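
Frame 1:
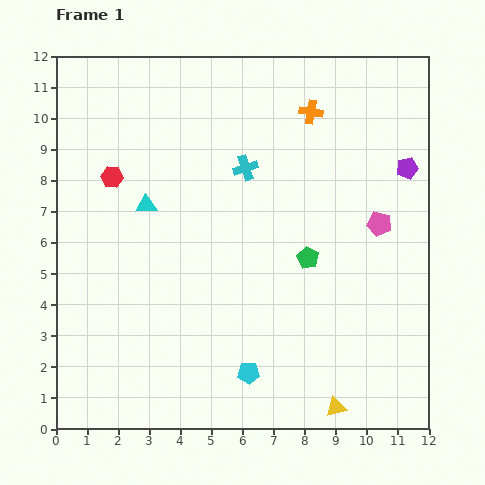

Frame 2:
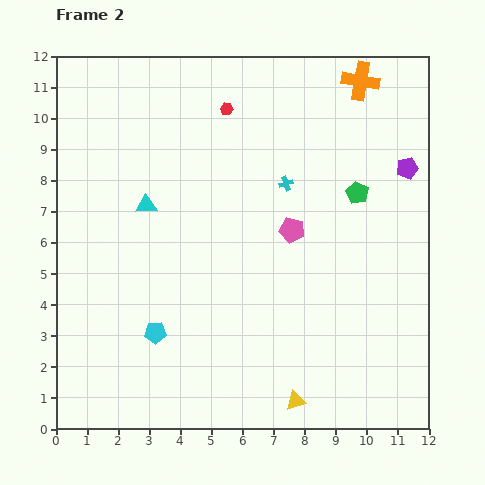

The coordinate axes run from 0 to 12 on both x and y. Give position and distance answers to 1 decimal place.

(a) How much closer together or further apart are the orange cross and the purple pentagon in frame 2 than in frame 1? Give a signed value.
-0.4

Distance in frame 1: 3.6. Distance in frame 2: 3.2.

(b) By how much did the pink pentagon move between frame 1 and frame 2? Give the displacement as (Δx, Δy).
(-2.8, -0.2)

The pink pentagon was at (10.4, 6.6) in frame 1 and (7.6, 6.4) in frame 2.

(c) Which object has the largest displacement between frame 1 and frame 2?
the red hexagon

(moved 4.3; next 3.3)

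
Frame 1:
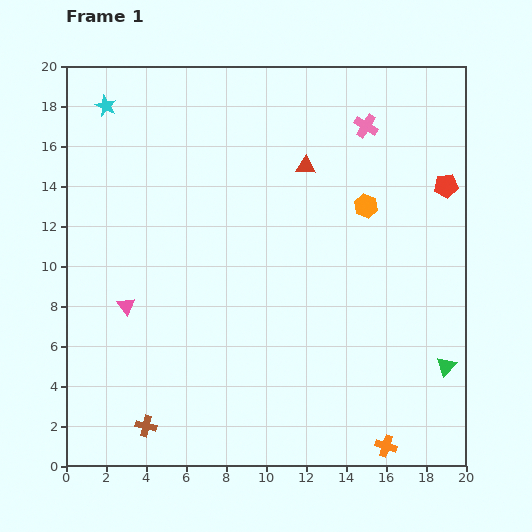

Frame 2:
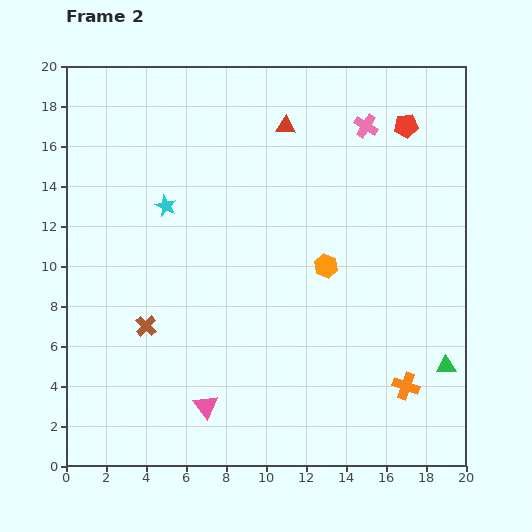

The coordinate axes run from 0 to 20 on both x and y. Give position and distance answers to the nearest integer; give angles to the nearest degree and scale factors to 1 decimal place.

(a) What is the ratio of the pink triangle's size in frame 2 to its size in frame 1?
1.3×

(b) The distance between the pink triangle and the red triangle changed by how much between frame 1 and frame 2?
+4

Distance in frame 1: 11. Distance in frame 2: 15.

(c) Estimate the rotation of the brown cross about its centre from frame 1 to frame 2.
31° clockwise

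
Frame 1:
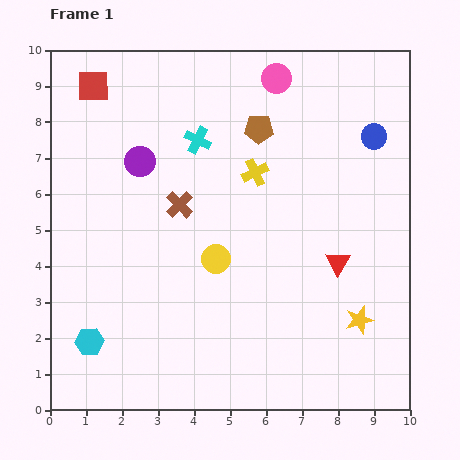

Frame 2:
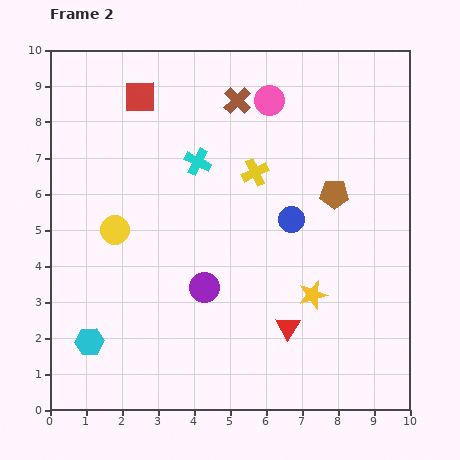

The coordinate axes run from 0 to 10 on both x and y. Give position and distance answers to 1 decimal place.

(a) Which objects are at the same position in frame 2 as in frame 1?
the cyan hexagon, the yellow cross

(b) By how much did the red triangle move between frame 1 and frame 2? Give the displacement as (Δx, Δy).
(-1.4, -1.8)

The red triangle was at (8.0, 4.1) in frame 1 and (6.6, 2.3) in frame 2.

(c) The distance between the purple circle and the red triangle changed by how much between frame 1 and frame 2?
-3.7

Distance in frame 1: 6.2. Distance in frame 2: 2.5.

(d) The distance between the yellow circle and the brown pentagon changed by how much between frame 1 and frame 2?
+2.4

Distance in frame 1: 3.8. Distance in frame 2: 6.2.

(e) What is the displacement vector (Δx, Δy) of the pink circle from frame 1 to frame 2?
(-0.2, -0.6)

The pink circle was at (6.3, 9.2) in frame 1 and (6.1, 8.6) in frame 2.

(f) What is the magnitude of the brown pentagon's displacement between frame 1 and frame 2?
2.8

The brown pentagon moved from (5.8, 7.8) to (7.9, 6.0), a distance of √(2.1² + 1.8²) ≈ 2.8.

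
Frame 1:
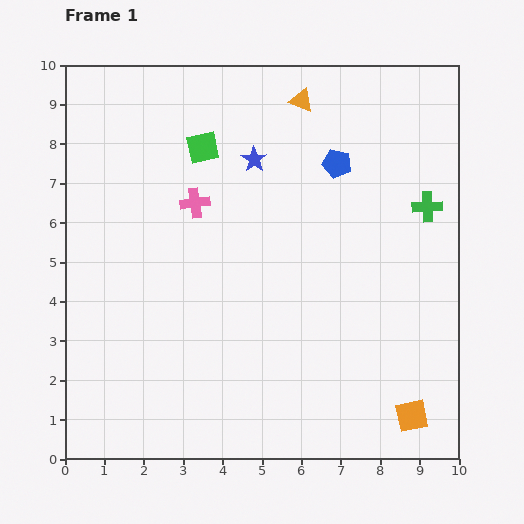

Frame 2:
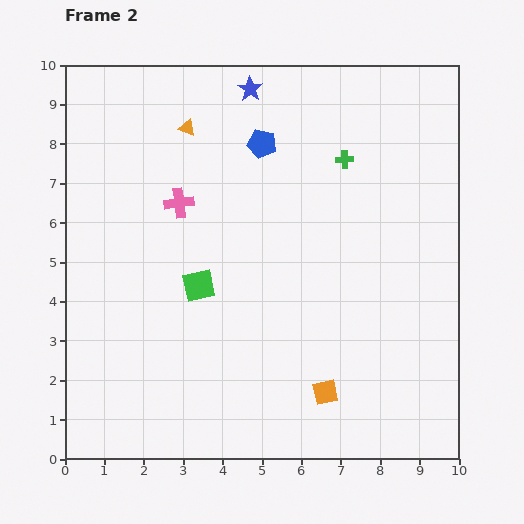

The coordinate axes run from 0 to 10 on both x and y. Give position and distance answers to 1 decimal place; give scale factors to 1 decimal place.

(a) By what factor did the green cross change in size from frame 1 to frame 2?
0.6×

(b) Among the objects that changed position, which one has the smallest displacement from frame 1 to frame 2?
the pink cross

(moved 0.4)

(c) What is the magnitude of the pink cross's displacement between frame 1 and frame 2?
0.4

The pink cross moved from (3.3, 6.5) to (2.9, 6.5), a distance of √(0.4² + 0.0²) ≈ 0.4.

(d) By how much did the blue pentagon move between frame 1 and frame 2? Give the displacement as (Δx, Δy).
(-1.9, 0.5)

The blue pentagon was at (6.9, 7.5) in frame 1 and (5.0, 8.0) in frame 2.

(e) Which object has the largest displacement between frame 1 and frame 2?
the green square

(moved 3.5; next 3.0)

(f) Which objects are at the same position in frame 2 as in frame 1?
none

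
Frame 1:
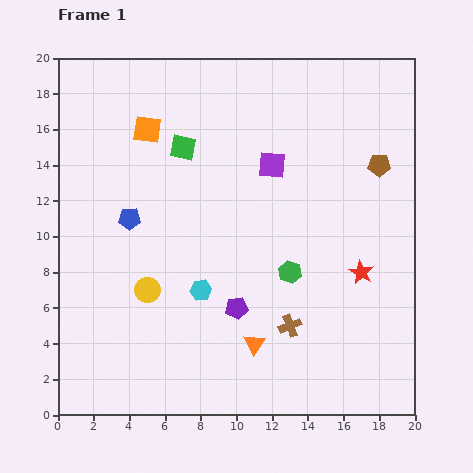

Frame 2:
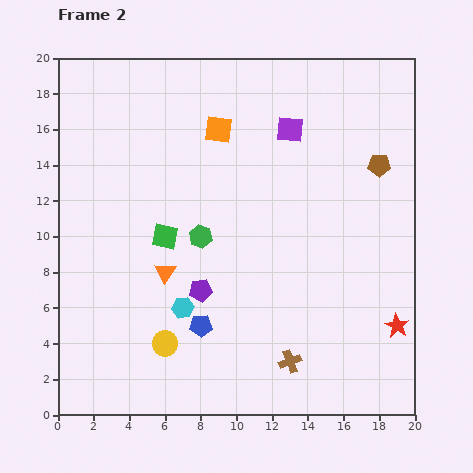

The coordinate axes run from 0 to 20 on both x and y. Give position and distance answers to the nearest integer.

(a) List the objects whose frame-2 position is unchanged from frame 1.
the brown pentagon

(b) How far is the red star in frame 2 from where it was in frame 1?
4

The red star moved from (17, 8) to (19, 5), a distance of √(2² + 3²) ≈ 4.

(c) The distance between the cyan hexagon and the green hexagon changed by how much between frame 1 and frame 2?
-1

Distance in frame 1: 5. Distance in frame 2: 4.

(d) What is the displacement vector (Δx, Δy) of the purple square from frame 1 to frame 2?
(1, 2)

The purple square was at (12, 14) in frame 1 and (13, 16) in frame 2.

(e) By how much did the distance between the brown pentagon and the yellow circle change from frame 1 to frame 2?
+1

Distance in frame 1: 15. Distance in frame 2: 16.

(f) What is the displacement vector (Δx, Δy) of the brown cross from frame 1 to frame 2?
(0, -2)

The brown cross was at (13, 5) in frame 1 and (13, 3) in frame 2.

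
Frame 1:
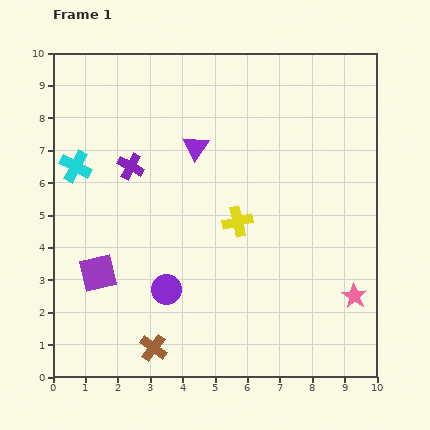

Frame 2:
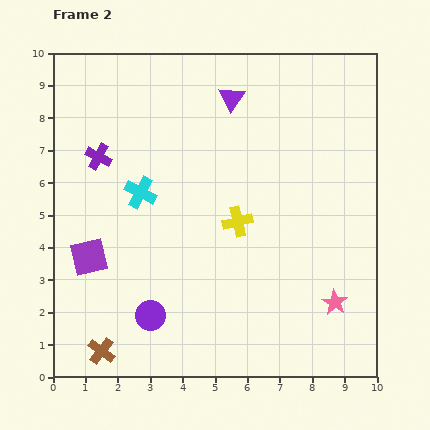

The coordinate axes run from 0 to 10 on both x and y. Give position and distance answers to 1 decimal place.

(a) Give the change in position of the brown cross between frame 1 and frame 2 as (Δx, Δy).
(-1.6, -0.1)

The brown cross was at (3.1, 0.9) in frame 1 and (1.5, 0.8) in frame 2.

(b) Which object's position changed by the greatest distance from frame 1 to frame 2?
the cyan cross

(moved 2.2; next 1.9)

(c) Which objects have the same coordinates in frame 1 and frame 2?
the yellow cross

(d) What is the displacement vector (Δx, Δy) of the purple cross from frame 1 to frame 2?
(-1.0, 0.3)

The purple cross was at (2.4, 6.5) in frame 1 and (1.4, 6.8) in frame 2.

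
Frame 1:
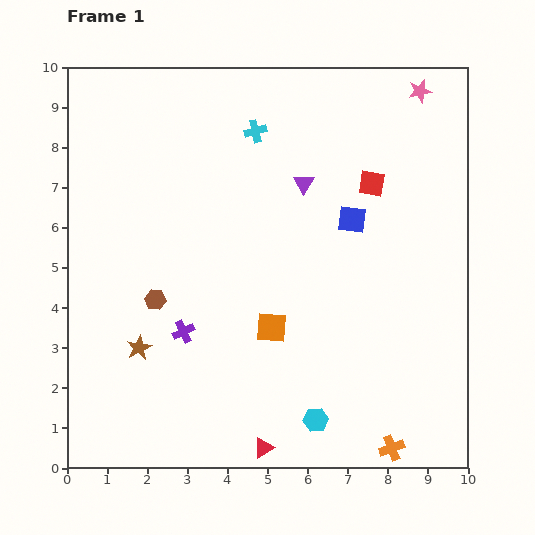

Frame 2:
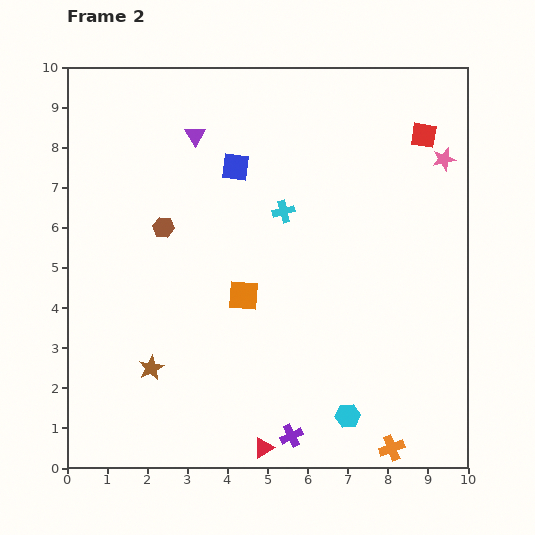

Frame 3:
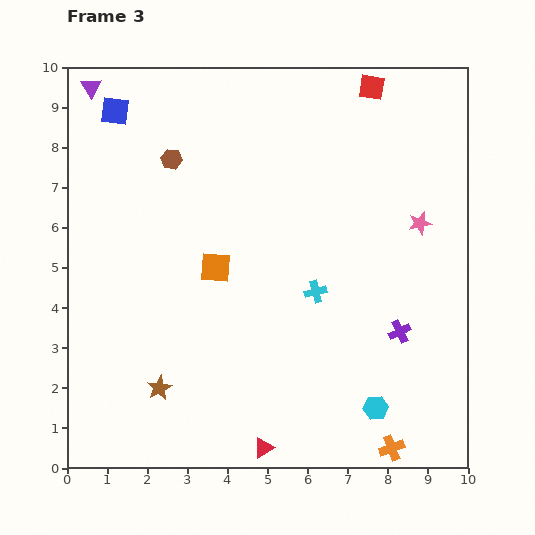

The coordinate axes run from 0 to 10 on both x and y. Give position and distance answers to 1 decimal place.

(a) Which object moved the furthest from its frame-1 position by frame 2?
the purple cross

(moved 3.7; next 3.2)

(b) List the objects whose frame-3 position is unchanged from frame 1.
the orange cross, the red triangle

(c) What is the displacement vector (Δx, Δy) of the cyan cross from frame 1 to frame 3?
(1.5, -4.0)

The cyan cross was at (4.7, 8.4) in frame 1 and (6.2, 4.4) in frame 3.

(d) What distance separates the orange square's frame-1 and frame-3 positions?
2.1

The orange square moved from (5.1, 3.5) to (3.7, 5.0), a distance of √(1.4² + 1.5²) ≈ 2.1.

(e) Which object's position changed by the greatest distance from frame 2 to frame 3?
the purple cross

(moved 3.7; next 3.3)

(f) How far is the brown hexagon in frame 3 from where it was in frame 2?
1.7

The brown hexagon moved from (2.4, 6.0) to (2.6, 7.7), a distance of √(0.2² + 1.7²) ≈ 1.7.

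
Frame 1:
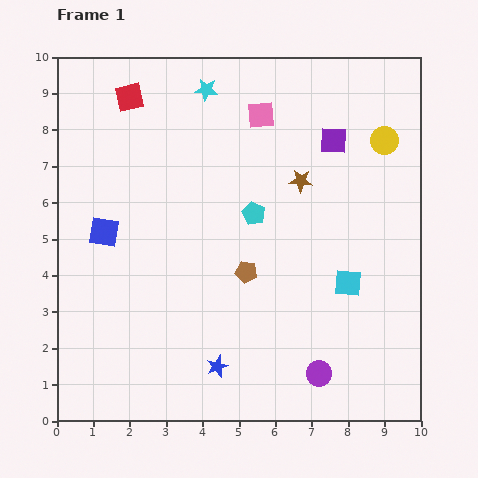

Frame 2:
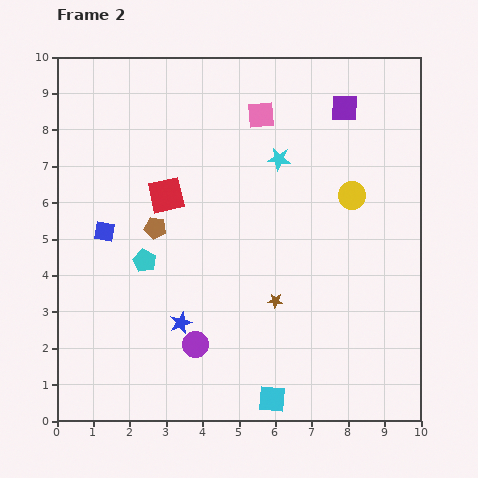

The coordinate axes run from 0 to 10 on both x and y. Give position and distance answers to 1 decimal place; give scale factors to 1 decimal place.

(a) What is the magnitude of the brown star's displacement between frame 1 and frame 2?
3.4

The brown star moved from (6.7, 6.6) to (6.0, 3.3), a distance of √(0.7² + 3.3²) ≈ 3.4.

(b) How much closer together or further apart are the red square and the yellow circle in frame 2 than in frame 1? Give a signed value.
-2.0

Distance in frame 1: 7.1. Distance in frame 2: 5.1.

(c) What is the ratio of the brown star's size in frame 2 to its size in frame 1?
0.6×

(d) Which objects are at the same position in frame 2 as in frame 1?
the pink square, the blue square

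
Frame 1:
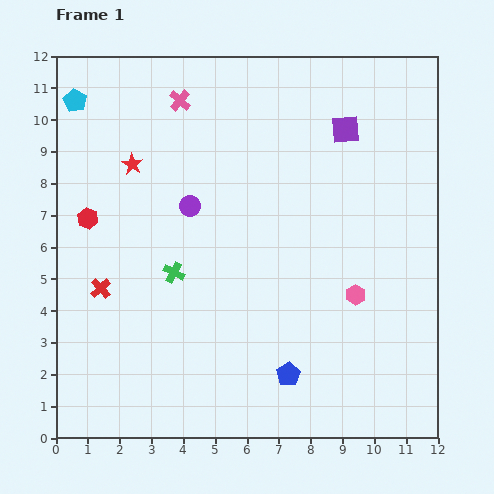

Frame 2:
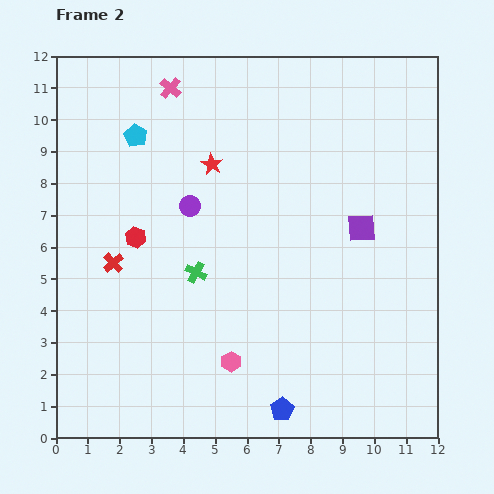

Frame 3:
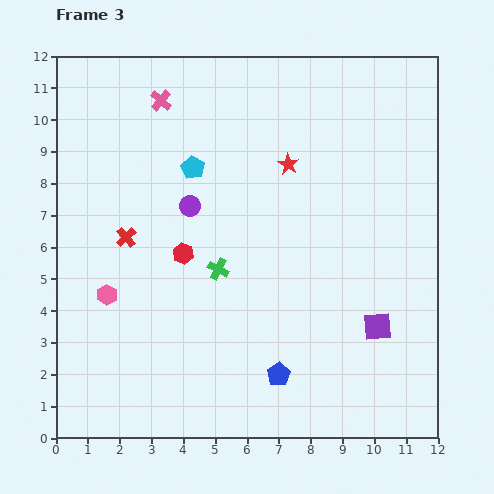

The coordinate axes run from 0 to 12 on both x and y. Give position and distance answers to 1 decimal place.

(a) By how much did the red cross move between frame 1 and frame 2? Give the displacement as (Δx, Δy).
(0.4, 0.8)

The red cross was at (1.4, 4.7) in frame 1 and (1.8, 5.5) in frame 2.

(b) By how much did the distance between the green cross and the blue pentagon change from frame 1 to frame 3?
-1.0

Distance in frame 1: 4.8. Distance in frame 3: 3.8.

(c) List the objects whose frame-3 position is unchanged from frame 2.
the purple circle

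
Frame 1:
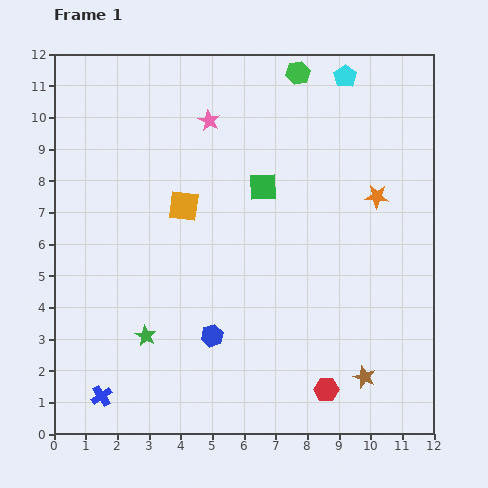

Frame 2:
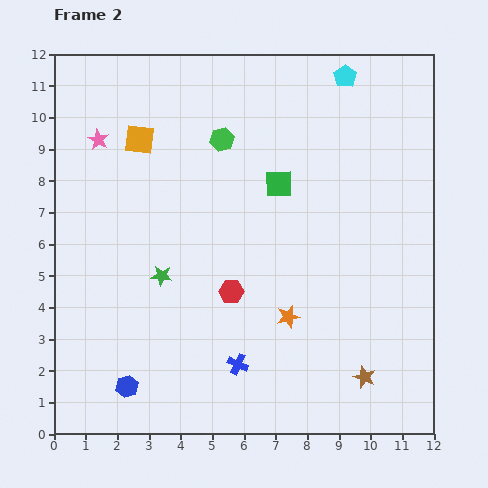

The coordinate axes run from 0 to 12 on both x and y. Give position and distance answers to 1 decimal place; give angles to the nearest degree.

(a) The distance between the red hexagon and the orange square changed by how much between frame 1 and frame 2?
-1.7

Distance in frame 1: 7.3. Distance in frame 2: 5.6.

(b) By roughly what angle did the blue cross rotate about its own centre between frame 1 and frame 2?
30° counter-clockwise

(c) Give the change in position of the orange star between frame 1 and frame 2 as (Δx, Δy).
(-2.8, -3.8)

The orange star was at (10.2, 7.5) in frame 1 and (7.4, 3.7) in frame 2.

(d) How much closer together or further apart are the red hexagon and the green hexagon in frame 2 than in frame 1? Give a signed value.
-5.2

Distance in frame 1: 10.0. Distance in frame 2: 4.8.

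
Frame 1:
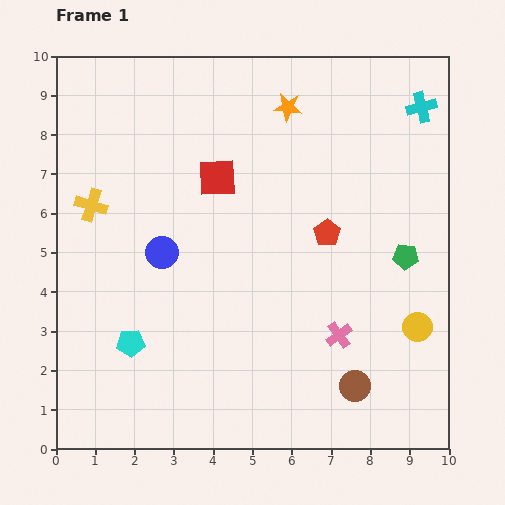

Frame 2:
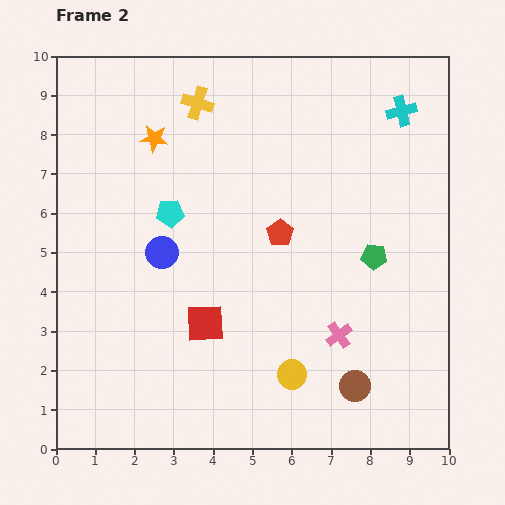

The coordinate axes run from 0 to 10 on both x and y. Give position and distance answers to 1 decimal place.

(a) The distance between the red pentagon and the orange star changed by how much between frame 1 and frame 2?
+0.6

Distance in frame 1: 3.4. Distance in frame 2: 4.0.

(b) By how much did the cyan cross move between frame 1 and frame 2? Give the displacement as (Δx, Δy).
(-0.5, -0.1)

The cyan cross was at (9.3, 8.7) in frame 1 and (8.8, 8.6) in frame 2.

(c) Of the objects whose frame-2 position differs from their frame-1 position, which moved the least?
the cyan cross

(moved 0.5)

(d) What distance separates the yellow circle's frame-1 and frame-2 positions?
3.4

The yellow circle moved from (9.2, 3.1) to (6.0, 1.9), a distance of √(3.2² + 1.2²) ≈ 3.4.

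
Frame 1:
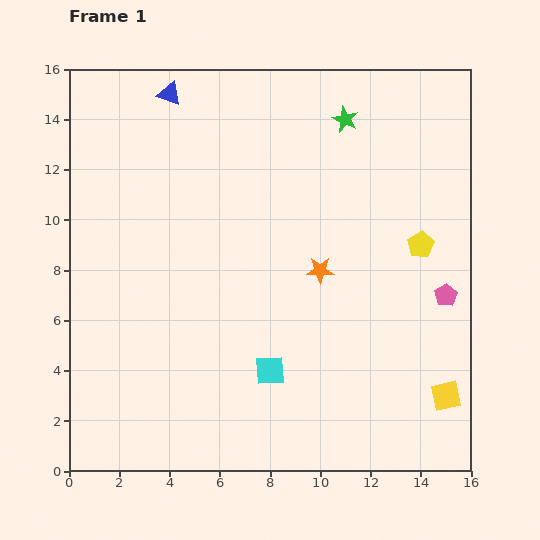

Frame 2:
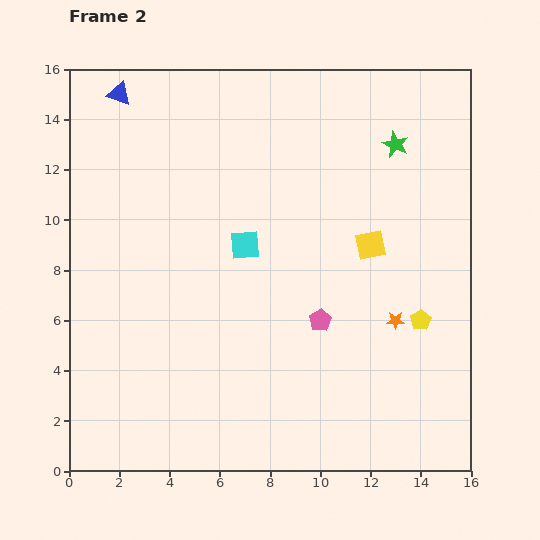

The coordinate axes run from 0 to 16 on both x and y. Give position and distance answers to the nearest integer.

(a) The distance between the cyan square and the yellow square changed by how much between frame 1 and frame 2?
-2

Distance in frame 1: 7. Distance in frame 2: 5.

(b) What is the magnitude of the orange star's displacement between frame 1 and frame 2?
4

The orange star moved from (10, 8) to (13, 6), a distance of √(3² + 2²) ≈ 4.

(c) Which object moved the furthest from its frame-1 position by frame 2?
the yellow square

(moved 7; next 5)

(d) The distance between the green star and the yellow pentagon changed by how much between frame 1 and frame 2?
+1

Distance in frame 1: 6. Distance in frame 2: 7.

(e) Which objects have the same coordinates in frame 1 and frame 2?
none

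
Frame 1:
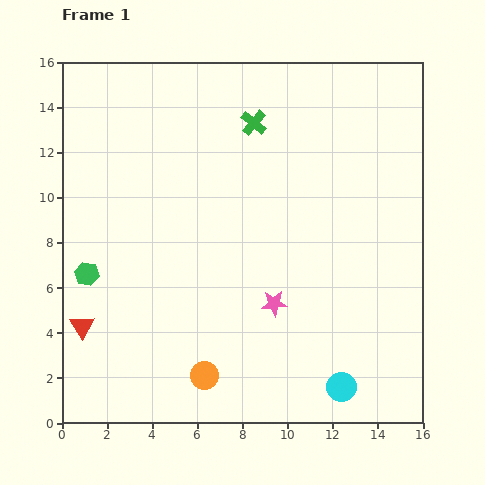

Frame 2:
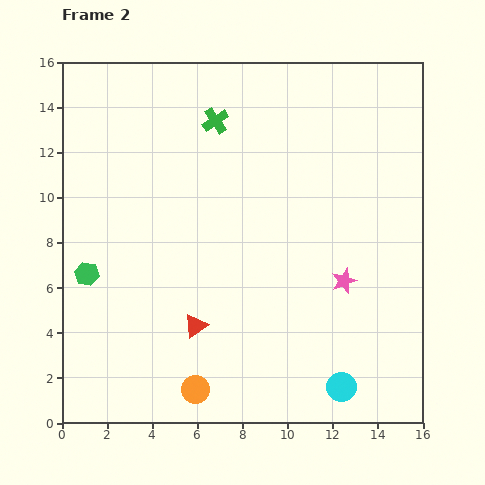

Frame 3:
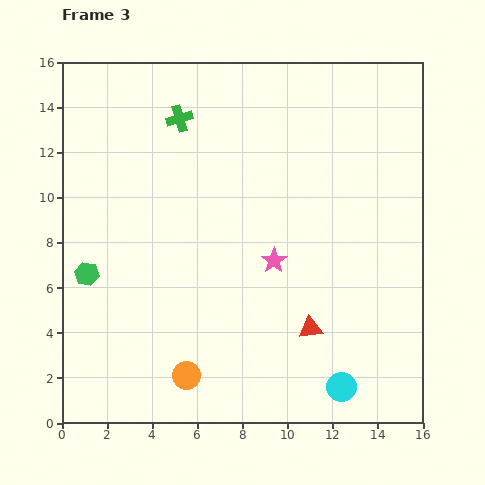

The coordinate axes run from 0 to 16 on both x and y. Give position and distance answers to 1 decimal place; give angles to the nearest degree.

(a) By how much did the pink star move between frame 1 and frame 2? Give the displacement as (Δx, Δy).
(3.1, 1.0)

The pink star was at (9.4, 5.3) in frame 1 and (12.5, 6.3) in frame 2.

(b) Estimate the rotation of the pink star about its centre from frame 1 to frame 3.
30° counter-clockwise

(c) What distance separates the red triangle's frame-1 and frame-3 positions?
10.1

The red triangle moved from (0.9, 4.3) to (11.0, 4.2), a distance of √(10.1² + 0.1²) ≈ 10.1.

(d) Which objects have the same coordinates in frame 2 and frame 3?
the green hexagon, the cyan circle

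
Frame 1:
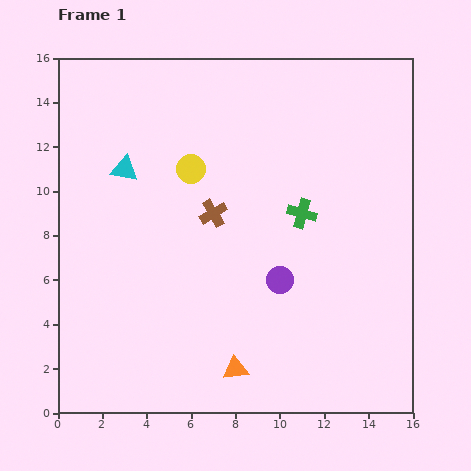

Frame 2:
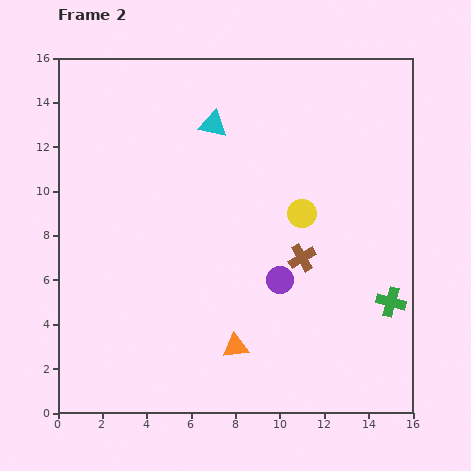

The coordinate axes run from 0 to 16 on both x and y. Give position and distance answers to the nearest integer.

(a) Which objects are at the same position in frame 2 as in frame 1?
the purple circle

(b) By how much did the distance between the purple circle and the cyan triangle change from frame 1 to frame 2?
-1

Distance in frame 1: 9. Distance in frame 2: 8.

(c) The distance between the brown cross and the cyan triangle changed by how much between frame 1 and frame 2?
+3

Distance in frame 1: 4. Distance in frame 2: 7.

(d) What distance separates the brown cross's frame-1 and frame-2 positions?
4

The brown cross moved from (7, 9) to (11, 7), a distance of √(4² + 2²) ≈ 4.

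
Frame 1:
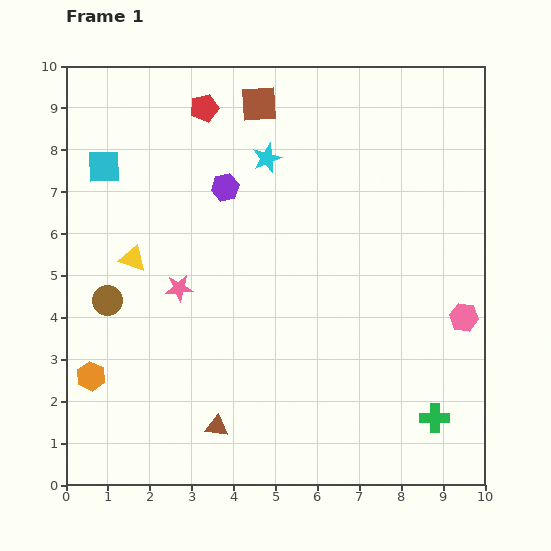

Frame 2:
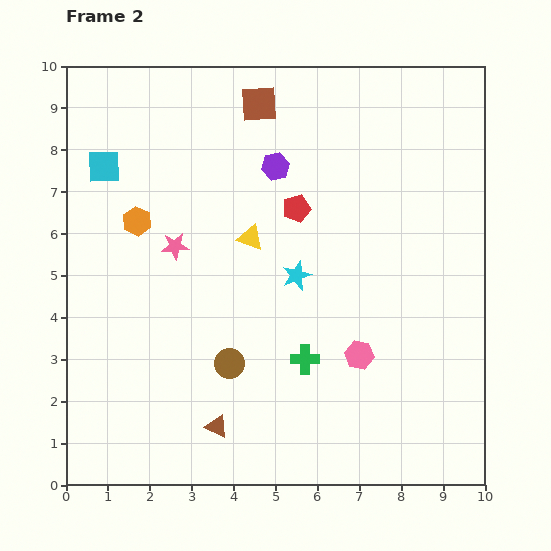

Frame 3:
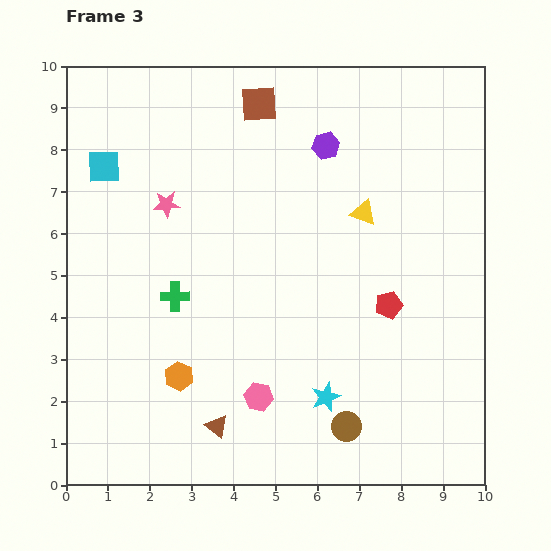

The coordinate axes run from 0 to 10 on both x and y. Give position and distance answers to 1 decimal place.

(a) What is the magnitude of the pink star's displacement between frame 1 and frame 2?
1.0

The pink star moved from (2.7, 4.7) to (2.6, 5.7), a distance of √(0.1² + 1.0²) ≈ 1.0.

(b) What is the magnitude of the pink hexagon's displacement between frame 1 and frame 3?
5.3

The pink hexagon moved from (9.5, 4.0) to (4.6, 2.1), a distance of √(4.9² + 1.9²) ≈ 5.3.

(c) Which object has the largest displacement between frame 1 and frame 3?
the green cross

(moved 6.8; next 6.4)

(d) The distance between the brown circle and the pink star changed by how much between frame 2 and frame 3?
+3.7

Distance in frame 2: 3.1. Distance in frame 3: 6.8.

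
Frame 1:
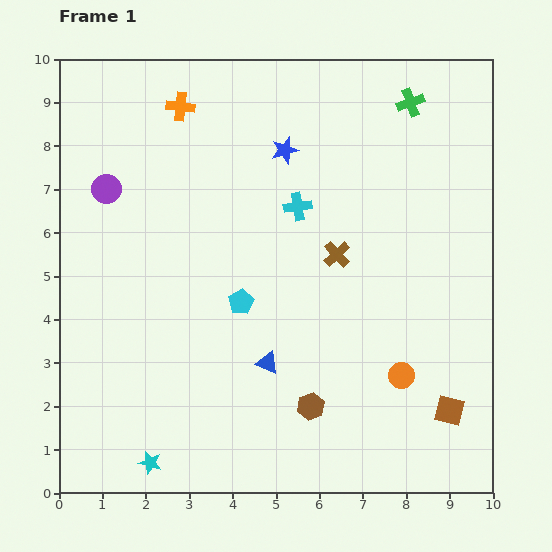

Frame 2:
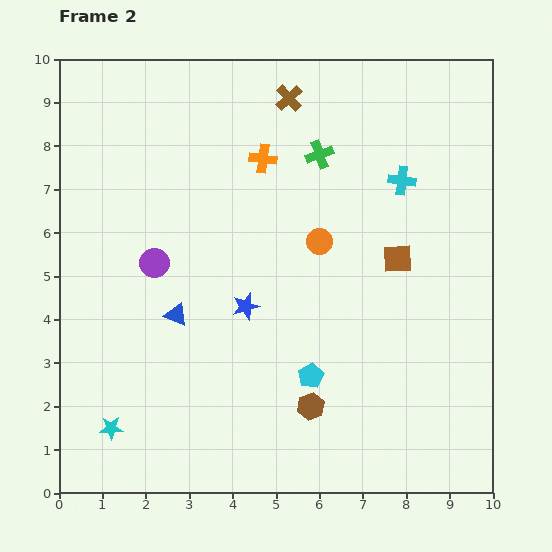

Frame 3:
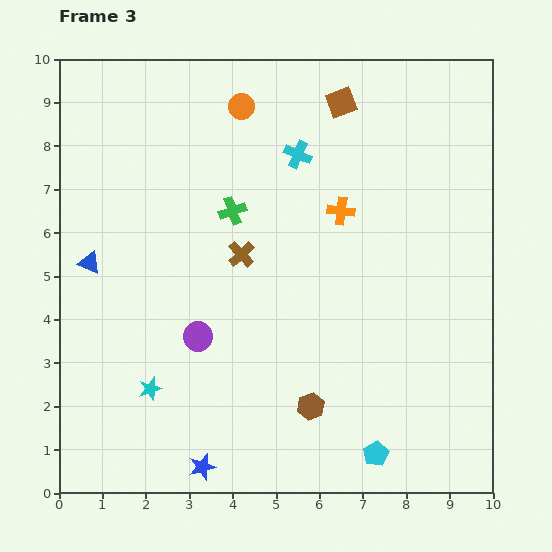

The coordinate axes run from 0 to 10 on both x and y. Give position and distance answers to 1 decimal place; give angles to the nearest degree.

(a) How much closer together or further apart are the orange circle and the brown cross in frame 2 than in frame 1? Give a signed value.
+0.2

Distance in frame 1: 3.2. Distance in frame 2: 3.4.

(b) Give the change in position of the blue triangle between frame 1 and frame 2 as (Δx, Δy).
(-2.1, 1.1)

The blue triangle was at (4.8, 3.0) in frame 1 and (2.7, 4.1) in frame 2.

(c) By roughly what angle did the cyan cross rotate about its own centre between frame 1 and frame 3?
32° clockwise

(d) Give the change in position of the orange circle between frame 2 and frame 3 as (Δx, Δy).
(-1.8, 3.1)

The orange circle was at (6.0, 5.8) in frame 2 and (4.2, 8.9) in frame 3.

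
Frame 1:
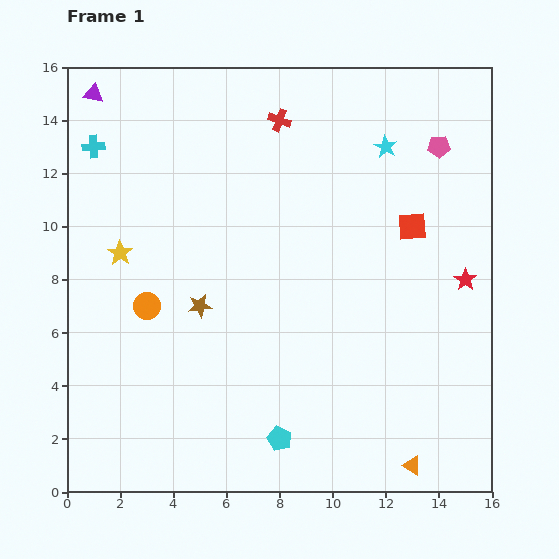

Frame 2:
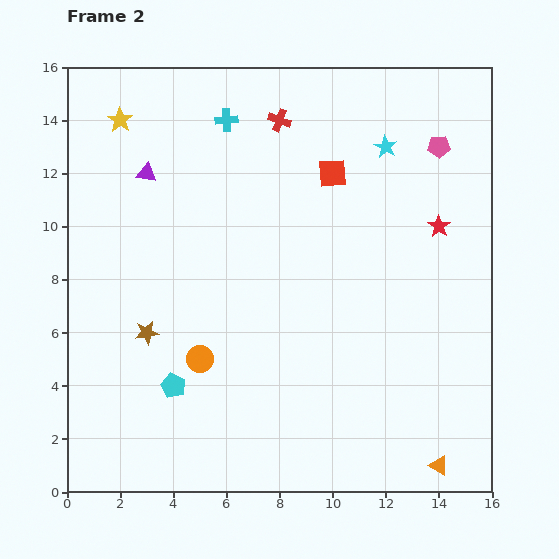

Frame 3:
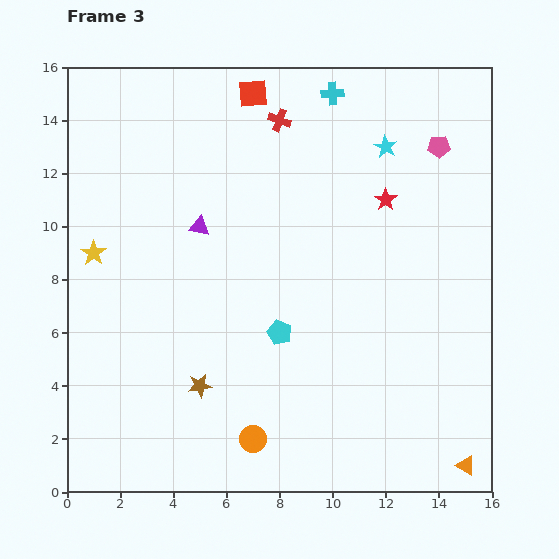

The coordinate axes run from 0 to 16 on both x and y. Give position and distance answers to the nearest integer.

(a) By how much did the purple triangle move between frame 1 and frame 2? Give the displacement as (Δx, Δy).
(2, -3)

The purple triangle was at (1, 15) in frame 1 and (3, 12) in frame 2.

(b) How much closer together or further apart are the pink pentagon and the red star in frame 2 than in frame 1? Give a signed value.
-2

Distance in frame 1: 5. Distance in frame 2: 3.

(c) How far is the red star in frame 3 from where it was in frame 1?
4

The red star moved from (15, 8) to (12, 11), a distance of √(3² + 3²) ≈ 4.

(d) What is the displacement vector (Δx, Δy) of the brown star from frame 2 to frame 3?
(2, -2)

The brown star was at (3, 6) in frame 2 and (5, 4) in frame 3.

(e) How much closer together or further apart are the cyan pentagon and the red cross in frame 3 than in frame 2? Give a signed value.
-3

Distance in frame 2: 11. Distance in frame 3: 8.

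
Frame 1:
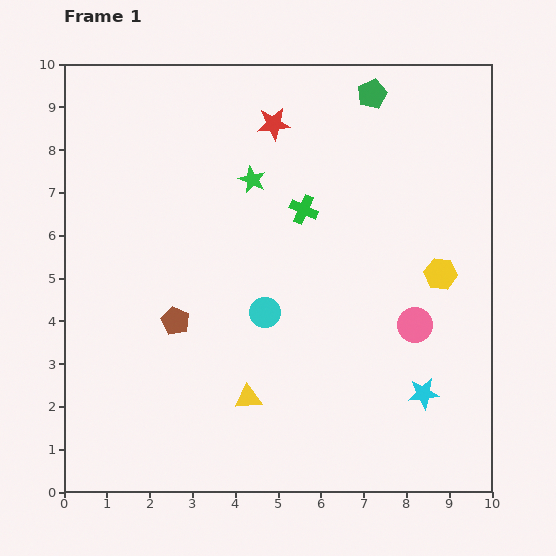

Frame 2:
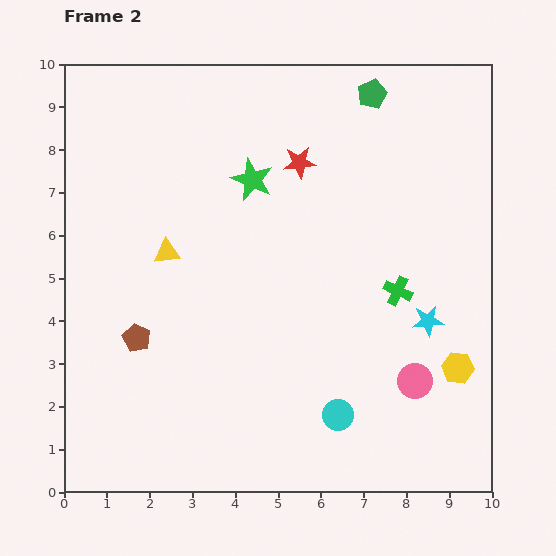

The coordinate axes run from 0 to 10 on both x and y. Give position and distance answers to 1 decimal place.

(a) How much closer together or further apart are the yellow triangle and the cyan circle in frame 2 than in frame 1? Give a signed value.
+3.5

Distance in frame 1: 2.0. Distance in frame 2: 5.5.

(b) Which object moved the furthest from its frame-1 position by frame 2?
the yellow triangle

(moved 3.9; next 2.9)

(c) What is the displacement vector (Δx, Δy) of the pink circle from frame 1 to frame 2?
(0.0, -1.3)

The pink circle was at (8.2, 3.9) in frame 1 and (8.2, 2.6) in frame 2.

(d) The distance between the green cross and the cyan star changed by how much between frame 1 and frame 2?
-4.1

Distance in frame 1: 5.1. Distance in frame 2: 1.0.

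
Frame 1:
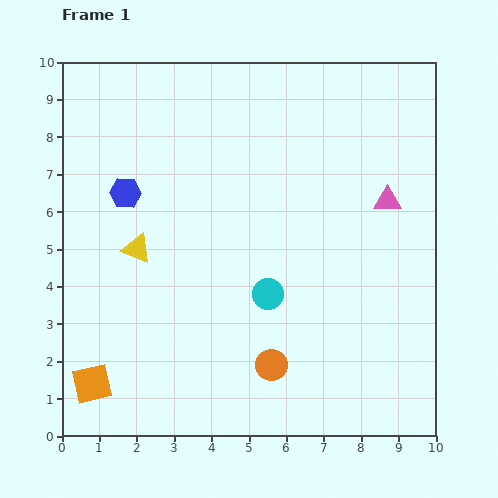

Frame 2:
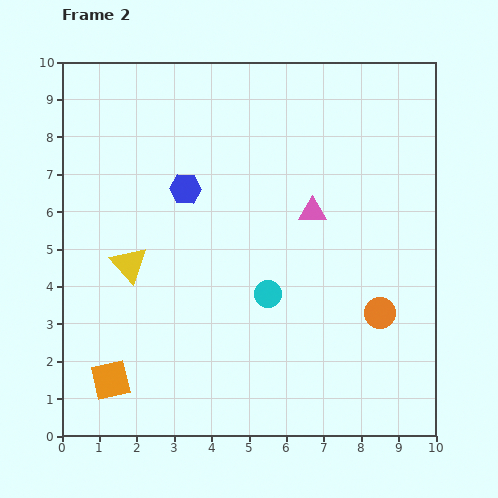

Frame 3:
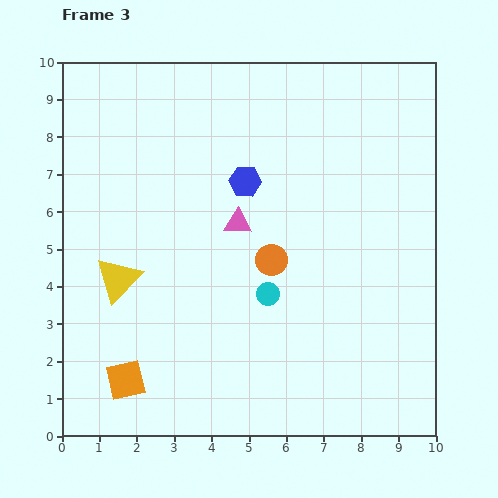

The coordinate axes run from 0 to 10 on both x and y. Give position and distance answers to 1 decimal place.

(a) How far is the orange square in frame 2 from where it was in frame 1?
0.5

The orange square moved from (0.8, 1.4) to (1.3, 1.5), a distance of √(0.5² + 0.1²) ≈ 0.5.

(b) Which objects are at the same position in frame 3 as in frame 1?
the cyan circle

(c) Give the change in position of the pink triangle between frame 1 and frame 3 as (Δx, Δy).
(-4.0, -0.6)

The pink triangle was at (8.7, 6.3) in frame 1 and (4.7, 5.7) in frame 3.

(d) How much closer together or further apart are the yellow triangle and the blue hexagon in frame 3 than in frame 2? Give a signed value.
+1.8

Distance in frame 2: 2.5. Distance in frame 3: 4.3.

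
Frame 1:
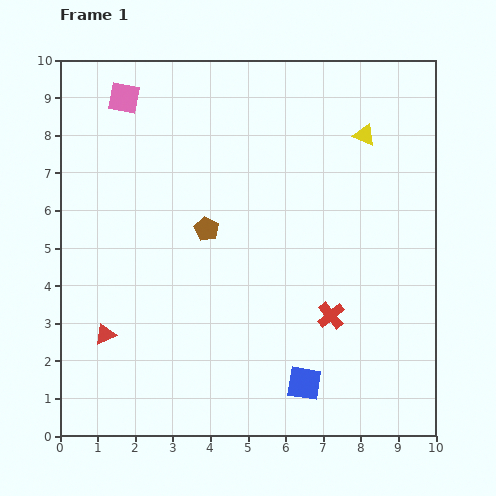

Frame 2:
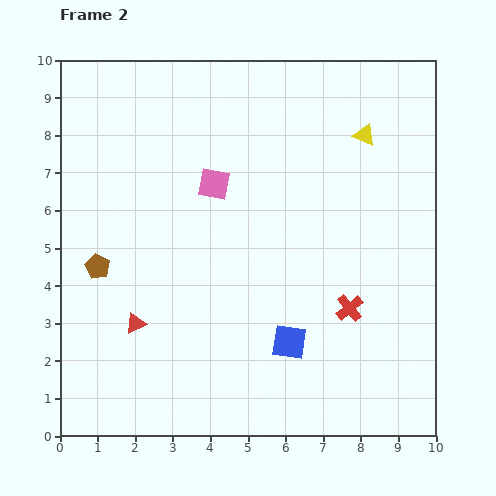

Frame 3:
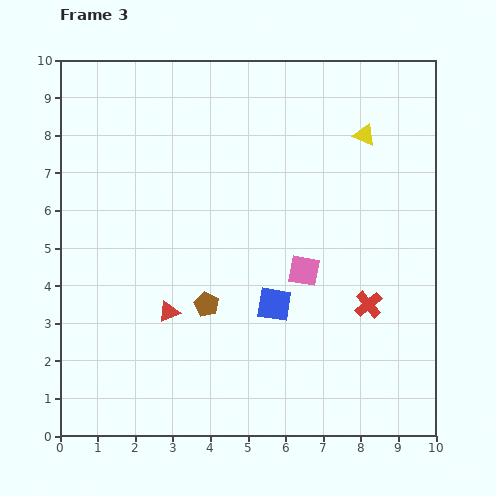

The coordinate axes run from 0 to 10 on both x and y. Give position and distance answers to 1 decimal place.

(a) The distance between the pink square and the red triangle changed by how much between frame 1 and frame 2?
-2.0

Distance in frame 1: 6.3. Distance in frame 2: 4.3.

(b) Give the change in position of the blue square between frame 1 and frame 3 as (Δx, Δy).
(-0.8, 2.1)

The blue square was at (6.5, 1.4) in frame 1 and (5.7, 3.5) in frame 3.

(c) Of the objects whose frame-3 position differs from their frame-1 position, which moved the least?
the red cross

(moved 1.0)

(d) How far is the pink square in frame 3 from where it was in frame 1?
6.6

The pink square moved from (1.7, 9.0) to (6.5, 4.4), a distance of √(4.8² + 4.6²) ≈ 6.6.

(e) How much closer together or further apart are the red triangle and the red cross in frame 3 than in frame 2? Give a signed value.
-0.4

Distance in frame 2: 5.7. Distance in frame 3: 5.3.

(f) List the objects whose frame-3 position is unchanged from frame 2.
the yellow triangle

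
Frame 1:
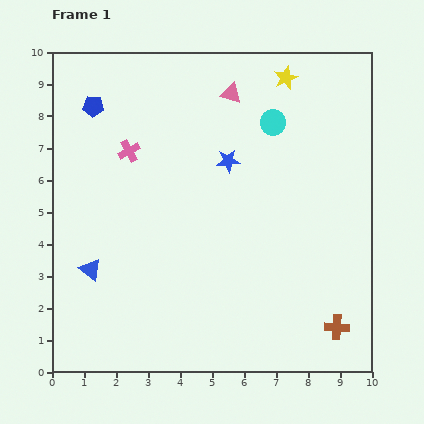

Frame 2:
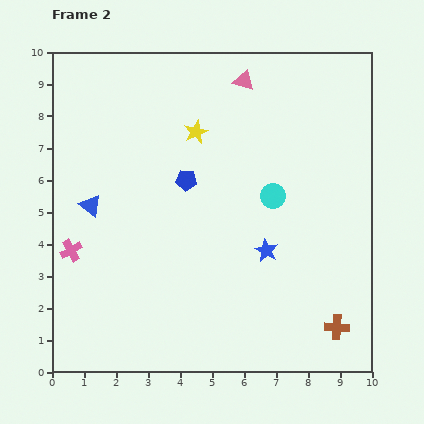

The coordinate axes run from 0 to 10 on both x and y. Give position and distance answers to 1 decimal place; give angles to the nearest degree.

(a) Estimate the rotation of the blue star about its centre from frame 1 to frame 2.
31° clockwise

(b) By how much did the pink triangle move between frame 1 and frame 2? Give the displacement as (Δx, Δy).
(0.4, 0.4)

The pink triangle was at (5.6, 8.7) in frame 1 and (6.0, 9.1) in frame 2.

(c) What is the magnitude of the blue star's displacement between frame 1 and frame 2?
3.0

The blue star moved from (5.5, 6.6) to (6.7, 3.8), a distance of √(1.2² + 2.8²) ≈ 3.0.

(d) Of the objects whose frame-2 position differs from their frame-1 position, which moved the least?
the pink triangle

(moved 0.6)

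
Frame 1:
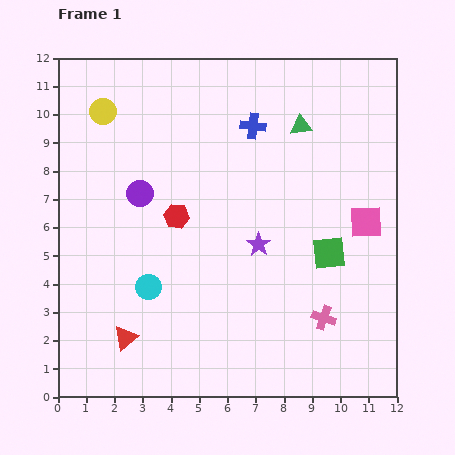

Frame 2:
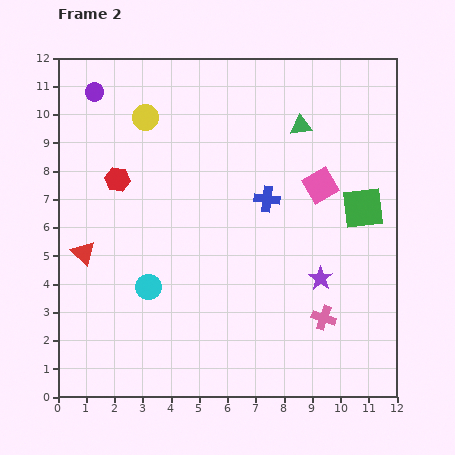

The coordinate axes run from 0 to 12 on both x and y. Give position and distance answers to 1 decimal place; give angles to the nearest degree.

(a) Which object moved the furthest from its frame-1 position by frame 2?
the purple circle

(moved 3.9; next 3.4)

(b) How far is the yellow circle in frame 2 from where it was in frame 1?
1.5

The yellow circle moved from (1.6, 10.1) to (3.1, 9.9), a distance of √(1.5² + 0.2²) ≈ 1.5.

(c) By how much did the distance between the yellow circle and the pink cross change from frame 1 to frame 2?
-1.2

Distance in frame 1: 10.7. Distance in frame 2: 9.5.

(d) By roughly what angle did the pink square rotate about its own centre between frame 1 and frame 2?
28° counter-clockwise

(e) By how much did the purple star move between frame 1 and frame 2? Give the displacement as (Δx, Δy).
(2.2, -1.2)

The purple star was at (7.1, 5.4) in frame 1 and (9.3, 4.2) in frame 2.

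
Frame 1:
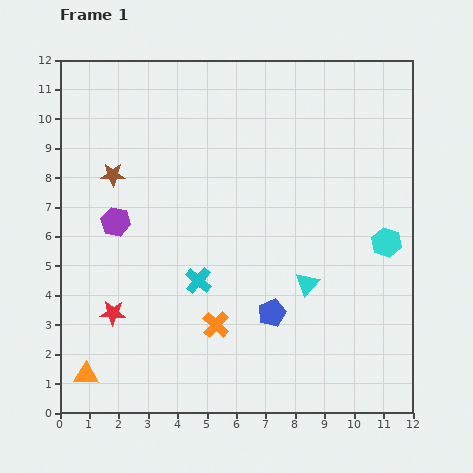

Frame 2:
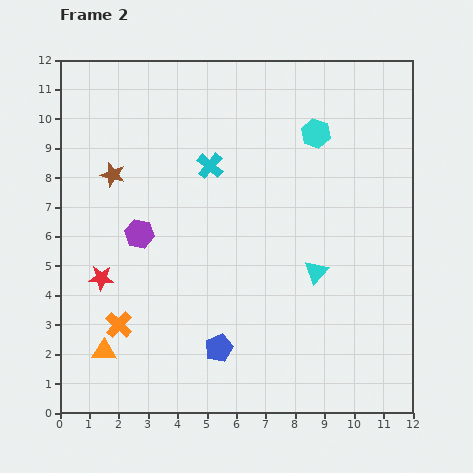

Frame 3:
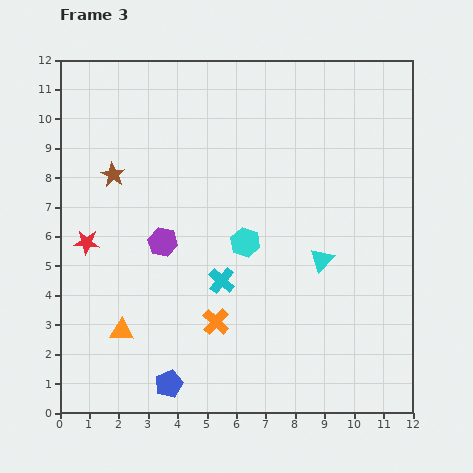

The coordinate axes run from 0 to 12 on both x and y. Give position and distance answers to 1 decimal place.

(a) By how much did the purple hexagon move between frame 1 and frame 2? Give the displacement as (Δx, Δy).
(0.8, -0.4)

The purple hexagon was at (1.9, 6.5) in frame 1 and (2.7, 6.1) in frame 2.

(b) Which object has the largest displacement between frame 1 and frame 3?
the cyan hexagon

(moved 4.8; next 4.2)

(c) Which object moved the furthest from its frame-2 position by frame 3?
the cyan hexagon

(moved 4.4; next 3.9)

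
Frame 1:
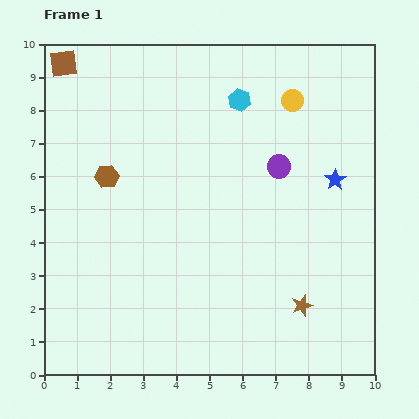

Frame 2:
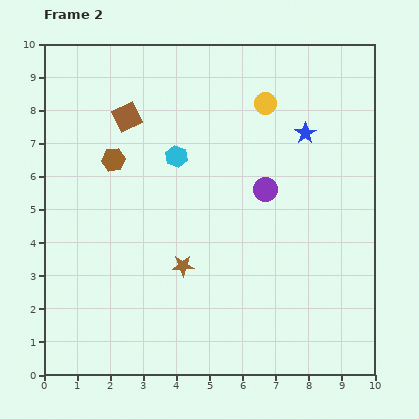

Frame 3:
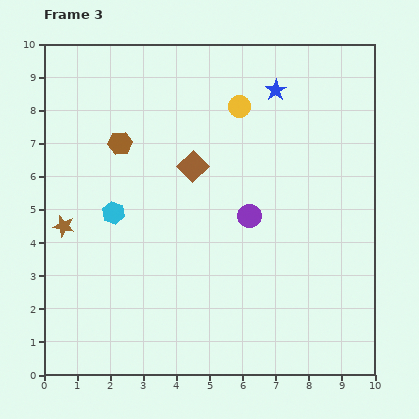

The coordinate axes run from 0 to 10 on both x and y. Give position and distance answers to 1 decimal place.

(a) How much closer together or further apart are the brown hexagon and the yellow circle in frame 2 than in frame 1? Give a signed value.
-1.2

Distance in frame 1: 6.1. Distance in frame 2: 4.9.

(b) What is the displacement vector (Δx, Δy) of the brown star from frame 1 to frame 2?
(-3.6, 1.2)

The brown star was at (7.8, 2.1) in frame 1 and (4.2, 3.3) in frame 2.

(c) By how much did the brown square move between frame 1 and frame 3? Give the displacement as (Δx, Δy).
(3.9, -3.1)

The brown square was at (0.6, 9.4) in frame 1 and (4.5, 6.3) in frame 3.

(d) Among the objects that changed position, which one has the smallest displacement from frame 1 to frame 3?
the brown hexagon

(moved 1.1)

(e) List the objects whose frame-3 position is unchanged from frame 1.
none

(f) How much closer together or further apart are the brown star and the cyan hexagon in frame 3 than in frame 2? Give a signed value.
-1.7

Distance in frame 2: 3.3. Distance in frame 3: 1.6.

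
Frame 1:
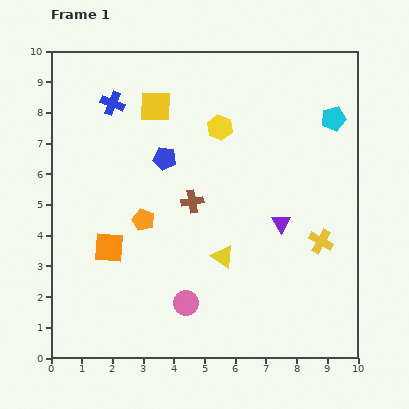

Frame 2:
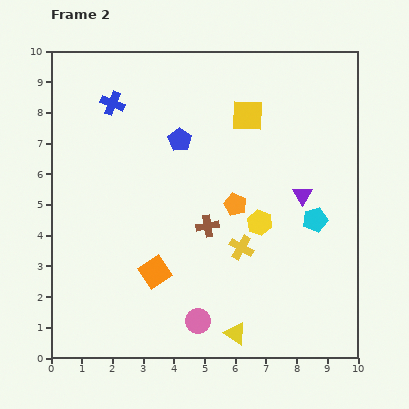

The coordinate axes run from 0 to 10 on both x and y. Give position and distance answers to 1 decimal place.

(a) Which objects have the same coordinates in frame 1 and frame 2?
the blue cross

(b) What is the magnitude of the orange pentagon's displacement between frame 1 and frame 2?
3.0

The orange pentagon moved from (3.0, 4.5) to (6.0, 5.0), a distance of √(3.0² + 0.5²) ≈ 3.0.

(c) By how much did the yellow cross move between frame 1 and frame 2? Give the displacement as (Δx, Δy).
(-2.6, -0.2)

The yellow cross was at (8.8, 3.8) in frame 1 and (6.2, 3.6) in frame 2.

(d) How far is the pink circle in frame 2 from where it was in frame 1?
0.7

The pink circle moved from (4.4, 1.8) to (4.8, 1.2), a distance of √(0.4² + 0.6²) ≈ 0.7.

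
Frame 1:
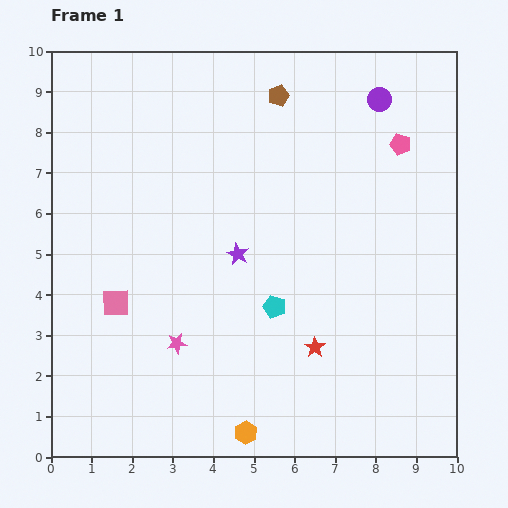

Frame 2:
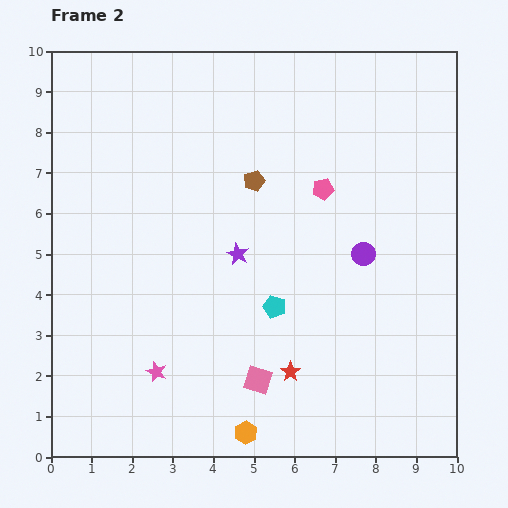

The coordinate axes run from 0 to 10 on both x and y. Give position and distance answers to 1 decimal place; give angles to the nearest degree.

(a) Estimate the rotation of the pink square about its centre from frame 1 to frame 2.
18° clockwise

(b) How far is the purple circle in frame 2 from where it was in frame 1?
3.8

The purple circle moved from (8.1, 8.8) to (7.7, 5.0), a distance of √(0.4² + 3.8²) ≈ 3.8.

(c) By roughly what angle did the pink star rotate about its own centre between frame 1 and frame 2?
31° clockwise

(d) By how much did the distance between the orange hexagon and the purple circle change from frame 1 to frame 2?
-3.5

Distance in frame 1: 8.8. Distance in frame 2: 5.3.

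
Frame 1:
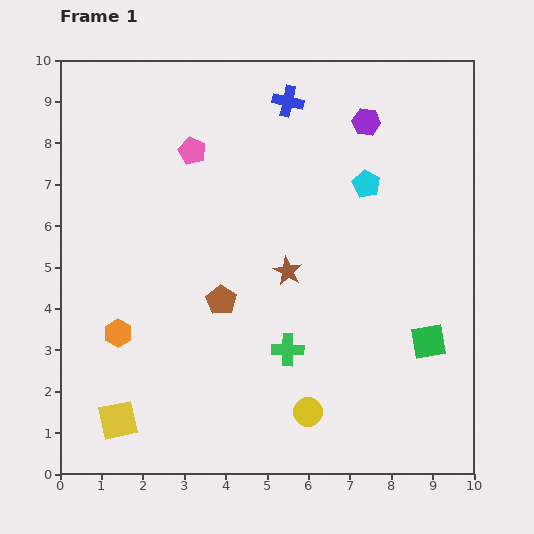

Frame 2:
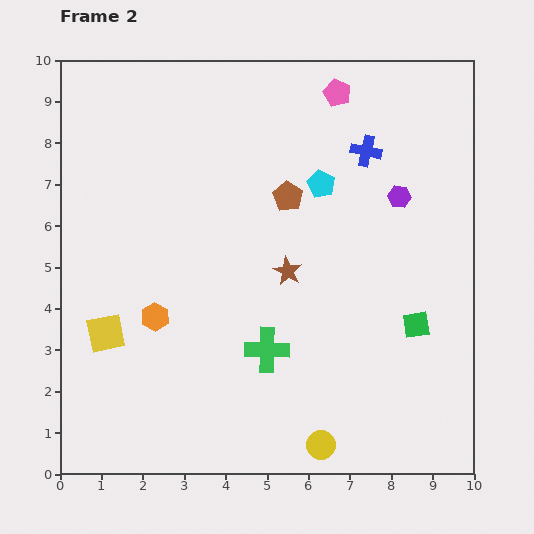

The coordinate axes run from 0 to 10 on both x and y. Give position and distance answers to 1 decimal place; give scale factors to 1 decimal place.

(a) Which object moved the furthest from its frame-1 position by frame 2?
the pink pentagon

(moved 3.8; next 3.0)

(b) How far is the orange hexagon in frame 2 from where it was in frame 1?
1.0

The orange hexagon moved from (1.4, 3.4) to (2.3, 3.8), a distance of √(0.9² + 0.4²) ≈ 1.0.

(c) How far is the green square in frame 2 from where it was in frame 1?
0.5

The green square moved from (8.9, 3.2) to (8.6, 3.6), a distance of √(0.3² + 0.4²) ≈ 0.5.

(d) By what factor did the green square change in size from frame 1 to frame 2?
0.8×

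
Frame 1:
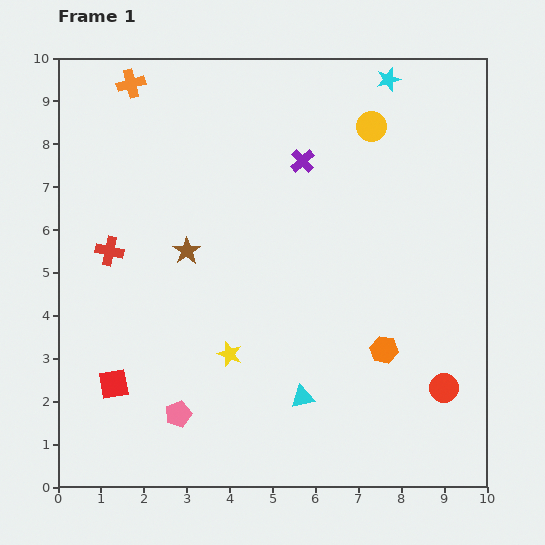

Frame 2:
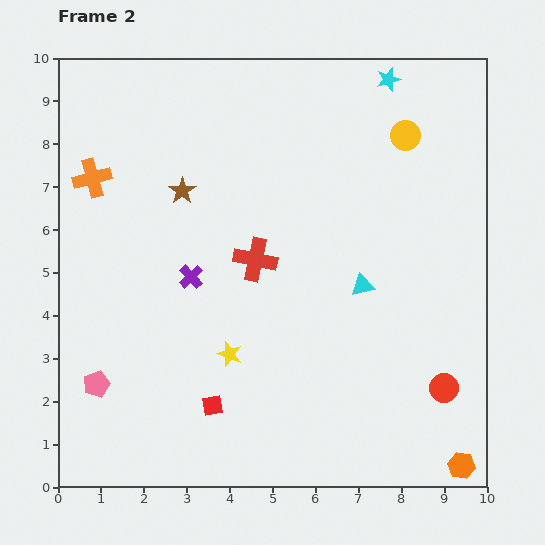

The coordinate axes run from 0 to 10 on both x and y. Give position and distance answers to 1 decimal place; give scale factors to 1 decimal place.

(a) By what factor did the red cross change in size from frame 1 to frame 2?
1.5×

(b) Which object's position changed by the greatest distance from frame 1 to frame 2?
the purple cross

(moved 3.7; next 3.4)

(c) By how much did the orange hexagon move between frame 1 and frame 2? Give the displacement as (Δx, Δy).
(1.8, -2.7)

The orange hexagon was at (7.6, 3.2) in frame 1 and (9.4, 0.5) in frame 2.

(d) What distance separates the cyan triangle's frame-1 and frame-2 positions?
3.0

The cyan triangle moved from (5.7, 2.1) to (7.1, 4.7), a distance of √(1.4² + 2.6²) ≈ 3.0.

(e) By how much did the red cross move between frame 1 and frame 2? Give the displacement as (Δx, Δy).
(3.4, -0.2)

The red cross was at (1.2, 5.5) in frame 1 and (4.6, 5.3) in frame 2.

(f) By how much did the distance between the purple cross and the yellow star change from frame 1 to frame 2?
-2.8

Distance in frame 1: 4.8. Distance in frame 2: 2.0.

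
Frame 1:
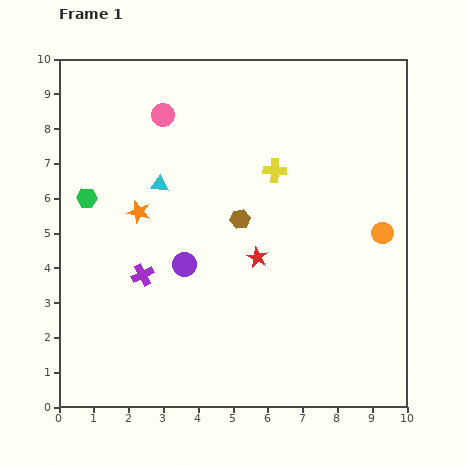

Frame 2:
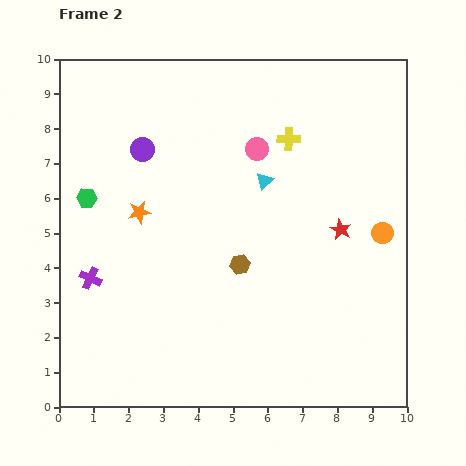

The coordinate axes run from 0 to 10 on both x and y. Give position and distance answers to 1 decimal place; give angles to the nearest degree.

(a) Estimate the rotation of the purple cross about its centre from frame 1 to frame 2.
38° counter-clockwise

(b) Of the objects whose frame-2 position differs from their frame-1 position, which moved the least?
the yellow cross

(moved 1.0)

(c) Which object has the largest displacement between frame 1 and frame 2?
the purple circle

(moved 3.5; next 3.0)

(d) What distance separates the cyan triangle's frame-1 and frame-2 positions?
3.0

The cyan triangle moved from (2.9, 6.4) to (5.9, 6.5), a distance of √(3.0² + 0.1²) ≈ 3.0.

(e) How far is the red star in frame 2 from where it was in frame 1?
2.5

The red star moved from (5.7, 4.3) to (8.1, 5.1), a distance of √(2.4² + 0.8²) ≈ 2.5.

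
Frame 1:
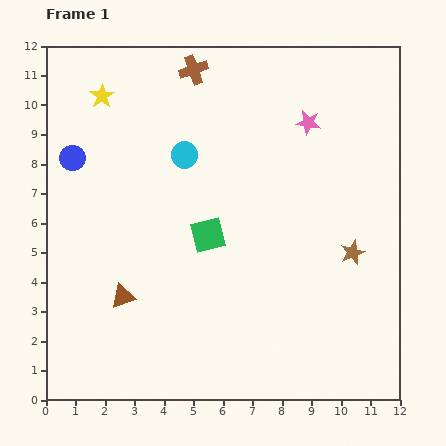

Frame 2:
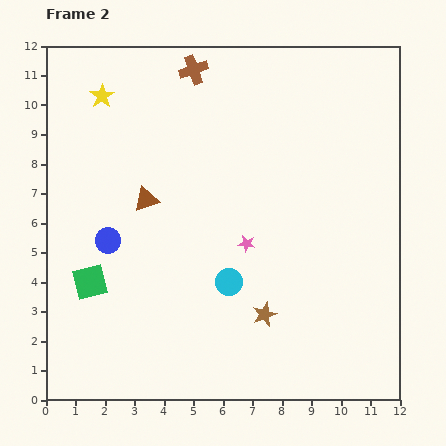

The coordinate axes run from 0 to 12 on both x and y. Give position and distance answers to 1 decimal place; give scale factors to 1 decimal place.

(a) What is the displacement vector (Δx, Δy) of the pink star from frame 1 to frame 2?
(-2.1, -4.1)

The pink star was at (8.9, 9.4) in frame 1 and (6.8, 5.3) in frame 2.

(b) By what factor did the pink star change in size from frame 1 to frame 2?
0.7×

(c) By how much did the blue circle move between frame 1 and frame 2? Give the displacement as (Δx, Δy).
(1.2, -2.8)

The blue circle was at (0.9, 8.2) in frame 1 and (2.1, 5.4) in frame 2.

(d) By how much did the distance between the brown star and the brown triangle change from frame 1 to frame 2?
-2.3

Distance in frame 1: 7.9. Distance in frame 2: 5.6.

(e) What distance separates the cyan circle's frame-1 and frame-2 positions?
4.6

The cyan circle moved from (4.7, 8.3) to (6.2, 4.0), a distance of √(1.5² + 4.3²) ≈ 4.6.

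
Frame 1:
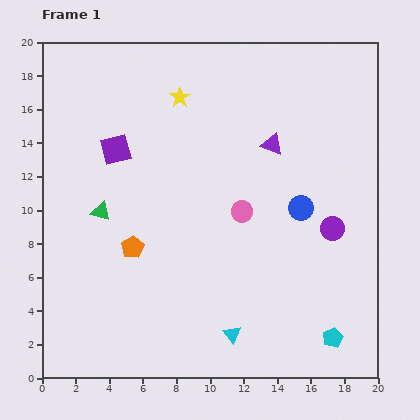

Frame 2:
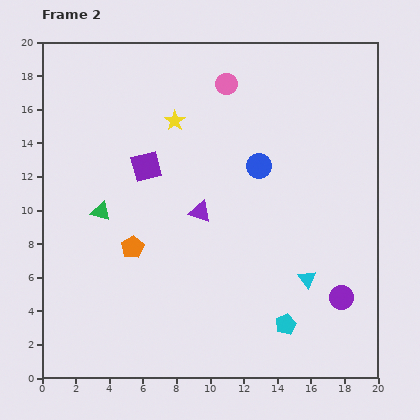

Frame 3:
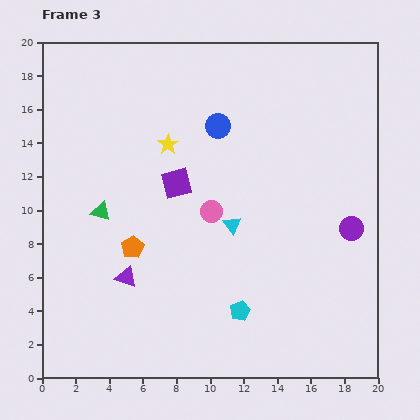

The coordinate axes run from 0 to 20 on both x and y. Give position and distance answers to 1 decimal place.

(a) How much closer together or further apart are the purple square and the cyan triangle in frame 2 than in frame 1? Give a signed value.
-1.3

Distance in frame 1: 13.0. Distance in frame 2: 11.7.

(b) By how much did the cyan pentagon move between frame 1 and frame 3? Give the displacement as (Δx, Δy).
(-5.5, 1.6)

The cyan pentagon was at (17.3, 2.4) in frame 1 and (11.8, 4.0) in frame 3.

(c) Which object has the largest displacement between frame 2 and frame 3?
the pink circle

(moved 7.7; next 5.9)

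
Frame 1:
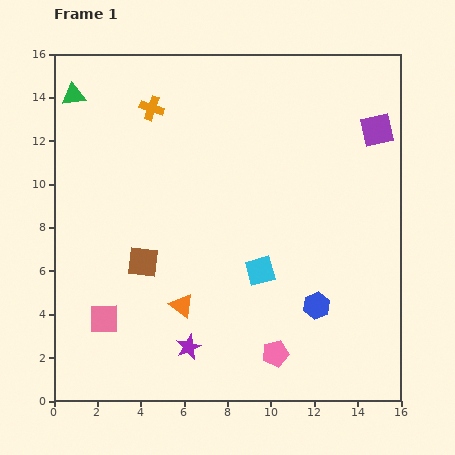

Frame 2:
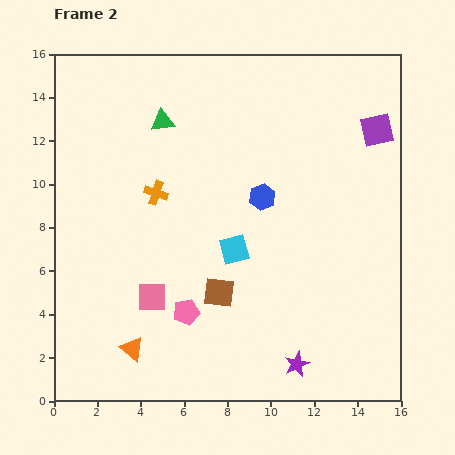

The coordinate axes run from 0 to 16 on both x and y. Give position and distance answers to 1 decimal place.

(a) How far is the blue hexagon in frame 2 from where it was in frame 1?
5.6

The blue hexagon moved from (12.1, 4.4) to (9.6, 9.4), a distance of √(2.5² + 5.0²) ≈ 5.6.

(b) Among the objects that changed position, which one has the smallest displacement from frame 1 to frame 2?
the cyan square

(moved 1.6)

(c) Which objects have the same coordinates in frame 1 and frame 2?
the purple square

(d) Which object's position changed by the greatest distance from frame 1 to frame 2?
the blue hexagon

(moved 5.6; next 5.1)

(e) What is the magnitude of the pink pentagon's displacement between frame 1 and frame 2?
4.5

The pink pentagon moved from (10.2, 2.2) to (6.1, 4.1), a distance of √(4.1² + 1.9²) ≈ 4.5.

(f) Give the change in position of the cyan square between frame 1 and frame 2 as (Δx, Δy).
(-1.2, 1.0)

The cyan square was at (9.5, 6.0) in frame 1 and (8.3, 7.0) in frame 2.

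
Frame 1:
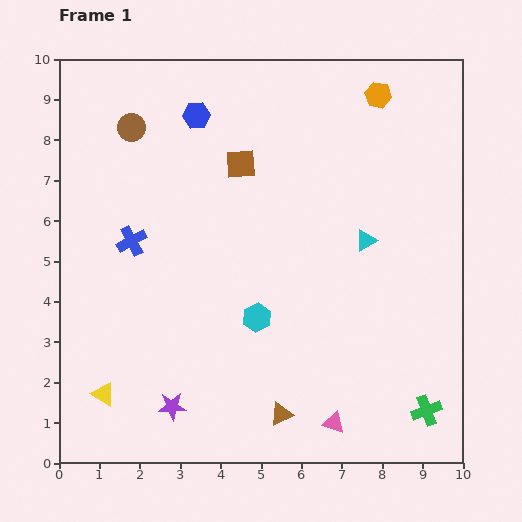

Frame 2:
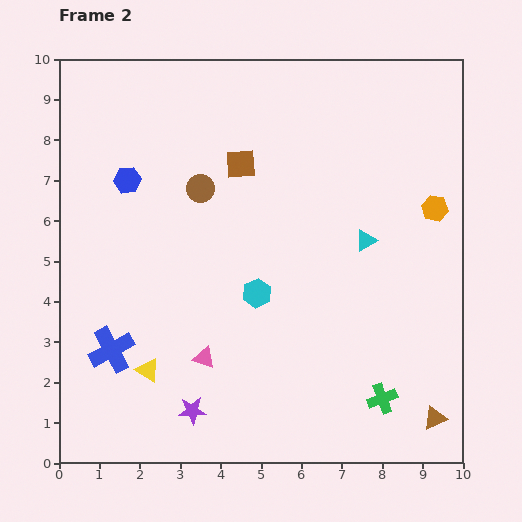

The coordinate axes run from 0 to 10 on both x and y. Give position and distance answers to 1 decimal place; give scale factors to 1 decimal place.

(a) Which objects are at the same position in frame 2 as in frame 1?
the cyan triangle, the brown square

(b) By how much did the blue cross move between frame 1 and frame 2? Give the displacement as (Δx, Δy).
(-0.5, -2.7)

The blue cross was at (1.8, 5.5) in frame 1 and (1.3, 2.8) in frame 2.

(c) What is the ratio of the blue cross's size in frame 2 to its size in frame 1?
1.5×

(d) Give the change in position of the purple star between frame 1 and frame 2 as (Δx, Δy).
(0.5, -0.1)

The purple star was at (2.8, 1.4) in frame 1 and (3.3, 1.3) in frame 2.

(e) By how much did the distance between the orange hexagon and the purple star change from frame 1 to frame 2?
-1.4

Distance in frame 1: 9.2. Distance in frame 2: 7.8.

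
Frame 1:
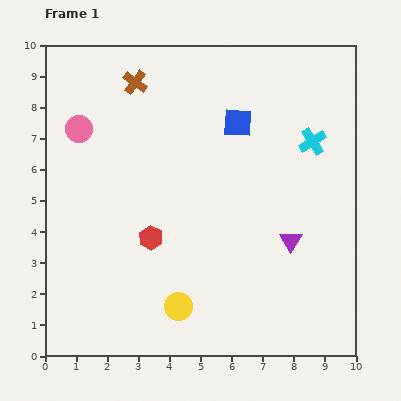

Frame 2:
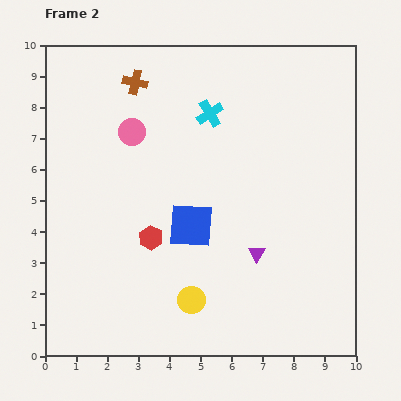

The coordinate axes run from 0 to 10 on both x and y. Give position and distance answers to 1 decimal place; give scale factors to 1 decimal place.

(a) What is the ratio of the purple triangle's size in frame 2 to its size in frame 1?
0.8×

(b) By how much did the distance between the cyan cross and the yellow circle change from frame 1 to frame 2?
-0.8

Distance in frame 1: 6.8. Distance in frame 2: 6.0.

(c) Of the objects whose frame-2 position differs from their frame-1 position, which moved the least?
the yellow circle

(moved 0.4)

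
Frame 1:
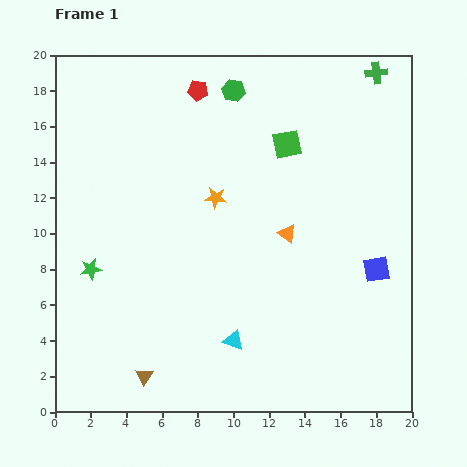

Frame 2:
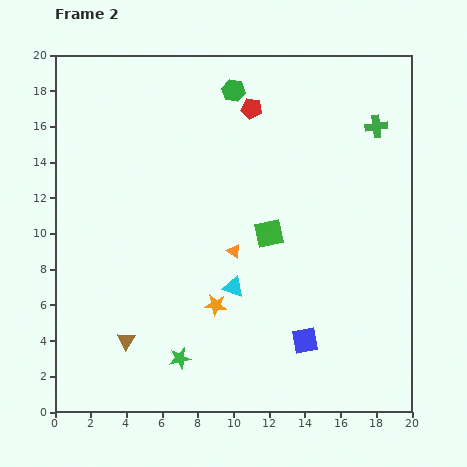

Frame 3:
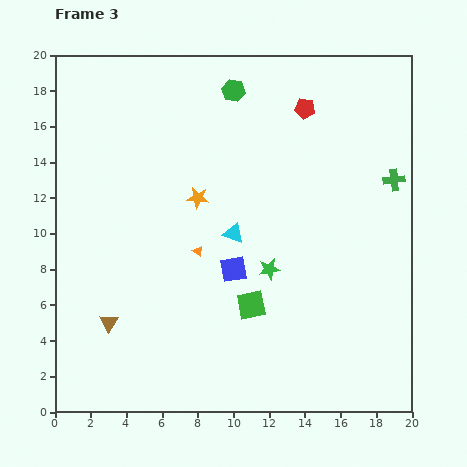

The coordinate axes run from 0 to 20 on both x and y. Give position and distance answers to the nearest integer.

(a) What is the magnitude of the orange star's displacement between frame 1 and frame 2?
6

The orange star moved from (9, 12) to (9, 6), a distance of √(0² + 6²) ≈ 6.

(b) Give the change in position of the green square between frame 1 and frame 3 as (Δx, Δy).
(-2, -9)

The green square was at (13, 15) in frame 1 and (11, 6) in frame 3.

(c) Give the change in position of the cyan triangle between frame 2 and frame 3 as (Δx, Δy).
(0, 3)

The cyan triangle was at (10, 7) in frame 2 and (10, 10) in frame 3.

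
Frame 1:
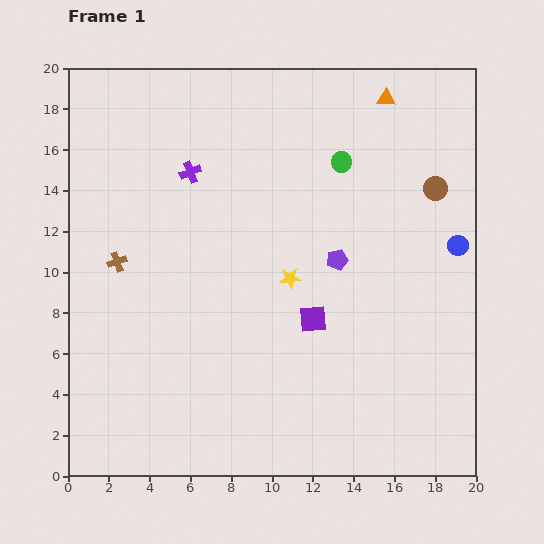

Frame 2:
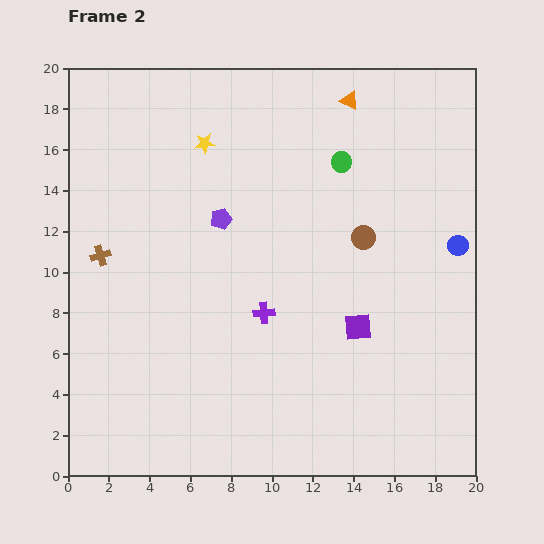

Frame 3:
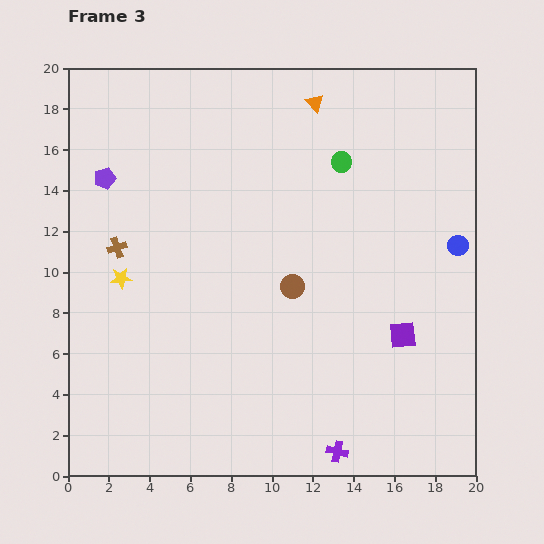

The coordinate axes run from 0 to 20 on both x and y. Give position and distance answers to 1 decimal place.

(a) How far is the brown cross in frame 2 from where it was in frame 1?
0.9

The brown cross moved from (2.4, 10.5) to (1.6, 10.8), a distance of √(0.8² + 0.3²) ≈ 0.9.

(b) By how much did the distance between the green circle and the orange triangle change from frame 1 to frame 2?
-0.8

Distance in frame 1: 3.8. Distance in frame 2: 3.0.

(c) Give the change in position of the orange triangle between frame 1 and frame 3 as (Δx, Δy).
(-3.5, -0.2)

The orange triangle was at (15.6, 18.5) in frame 1 and (12.1, 18.3) in frame 3.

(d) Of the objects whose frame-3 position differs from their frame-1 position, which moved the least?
the brown cross

(moved 0.7)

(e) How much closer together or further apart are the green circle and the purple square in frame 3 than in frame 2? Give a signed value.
+0.9

Distance in frame 2: 8.1. Distance in frame 3: 9.0.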